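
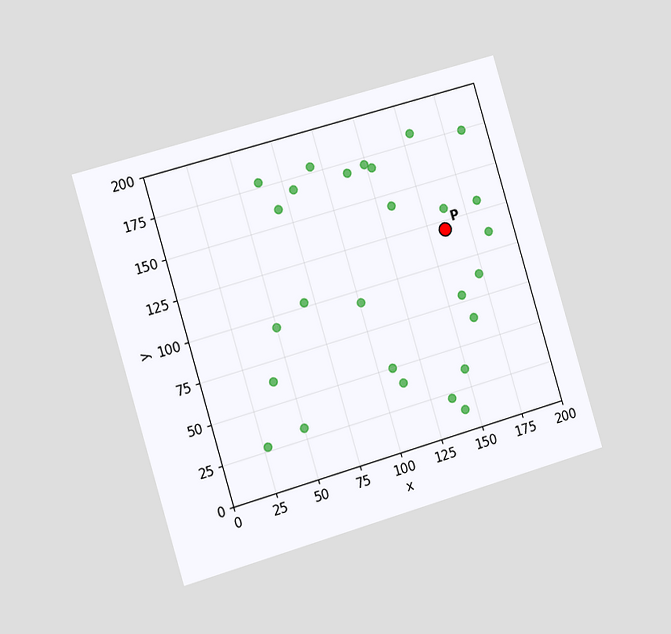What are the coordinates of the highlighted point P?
(160, 120)

The chart is tilted about 16° counter-clockwise and viewed slightly from the left. Following the gridlines from P to each axis, P sits at (160, 120).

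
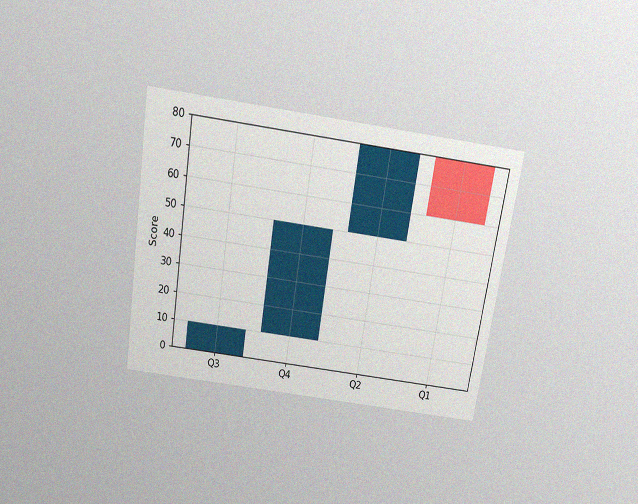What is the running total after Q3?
The chart is tilted about 9° clockwise and viewed slightly from above, with some photo noise. After Q3 the running total reaches 10.

10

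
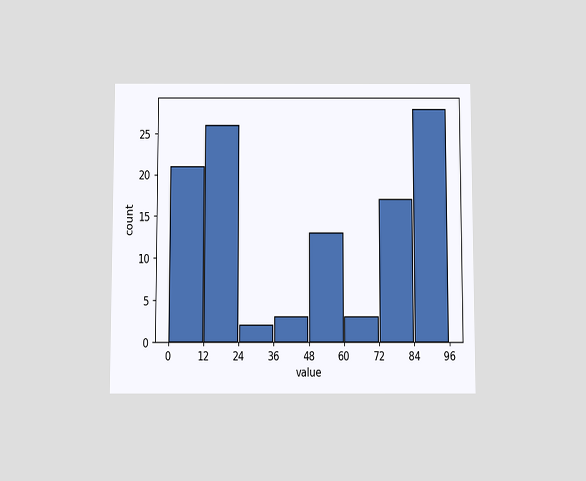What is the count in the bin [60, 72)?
The chart is viewed slightly from below. The [60, 72) bin has height 3.

3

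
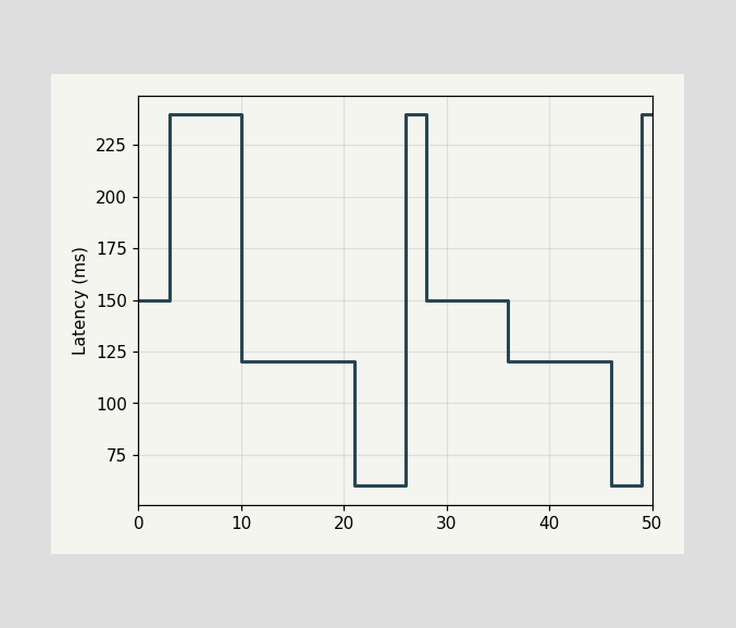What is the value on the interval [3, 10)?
240ms

On [3, 10) the step sits at 240ms.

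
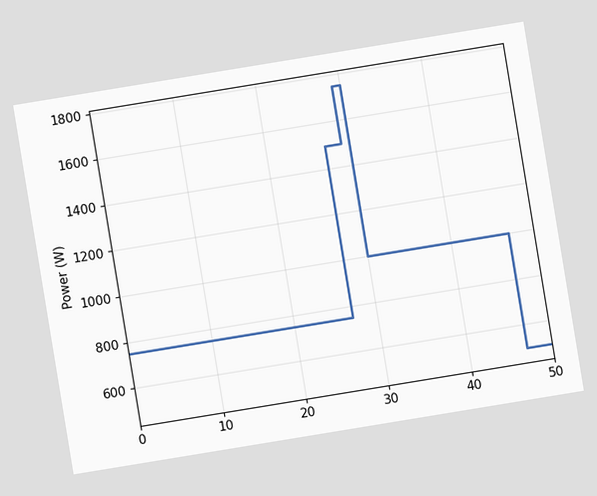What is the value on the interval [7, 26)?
The chart is tilted about 9° counter-clockwise. On [7, 26) the step sits at 750W.

750W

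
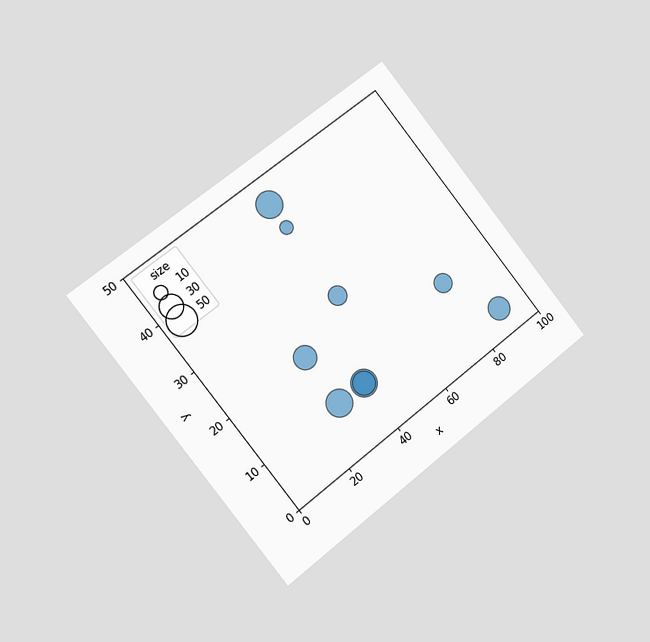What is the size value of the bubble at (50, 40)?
10

The chart is tilted about 38° counter-clockwise and viewed slightly from the left. Matching the bubble at (50, 40) against the size legend gives 10.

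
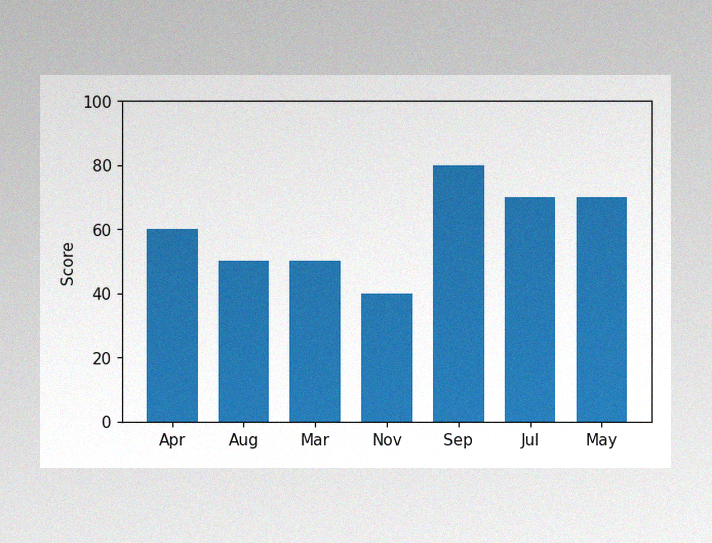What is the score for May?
The image has some photo noise and uneven lighting. Reading along the chart's y-axis, the May bar reaches 70.

70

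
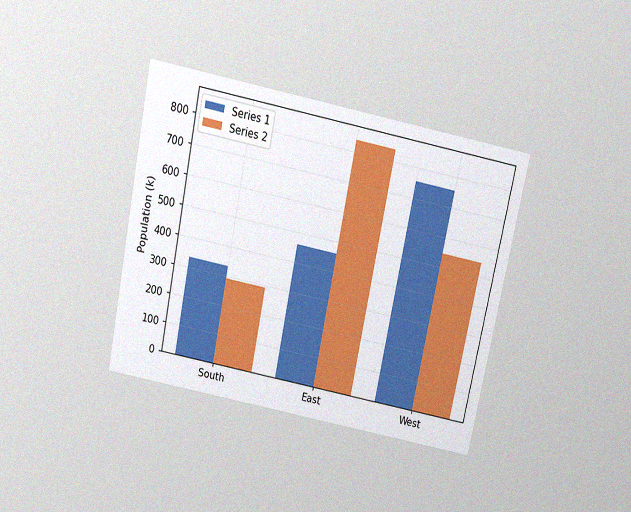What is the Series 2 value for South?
The chart is tilted about 12° clockwise and viewed slightly from above, with some photo noise. The Series 2 bar at South reaches 294k on the y-axis.

294k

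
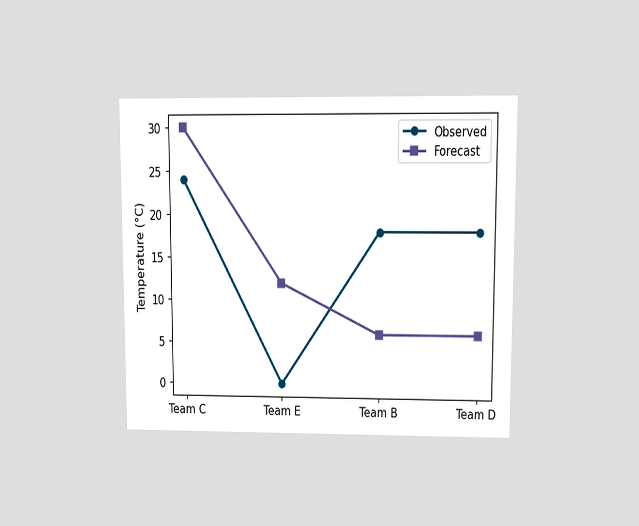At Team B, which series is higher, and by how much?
Observed, by 12°C

The chart is viewed at a slight angle. At Team B, Observed sits above the other line by 12°C.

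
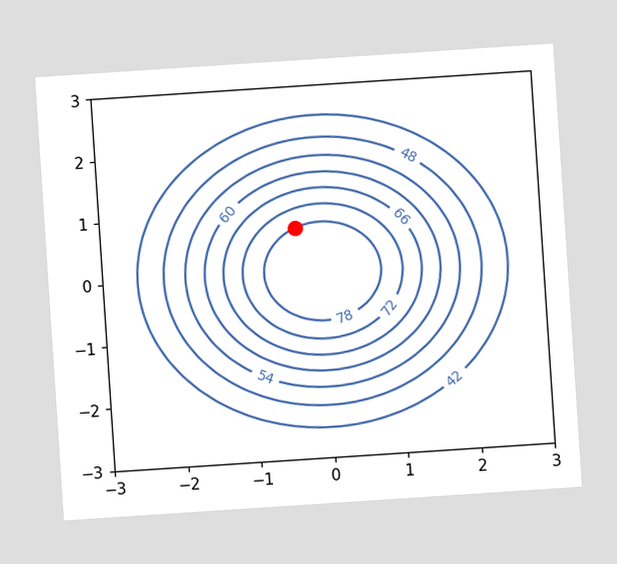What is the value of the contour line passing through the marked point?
78

The chart is tilted about 4° counter-clockwise. The marked point sits on the contour labelled 78.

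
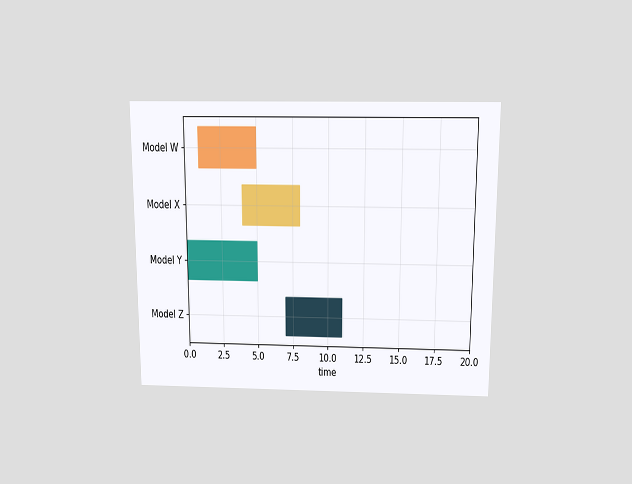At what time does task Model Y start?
0

The chart is viewed slightly from above. The Model Y bar begins at t=0.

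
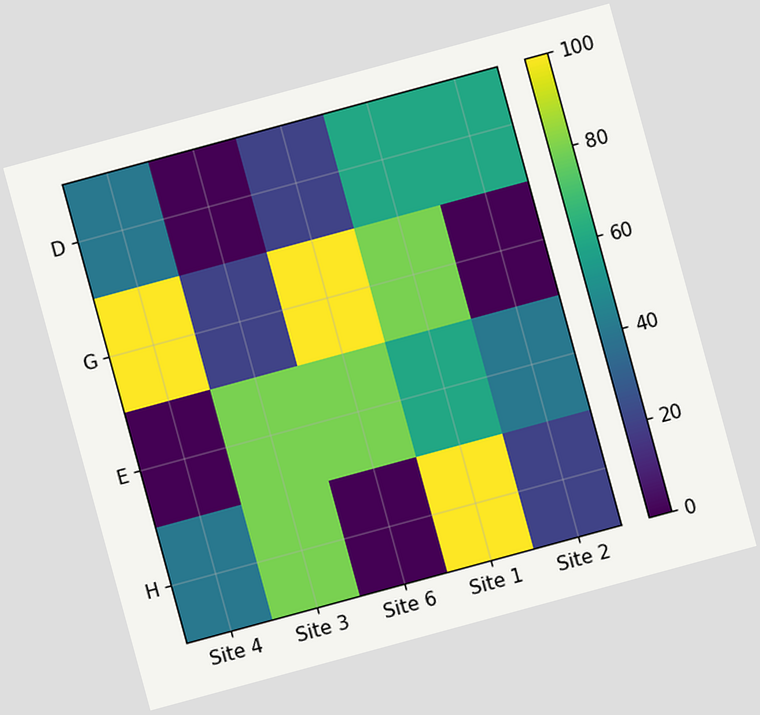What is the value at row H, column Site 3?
80

The chart is tilted about 15° counter-clockwise. Matching cell (H, Site 3) against the colorbar gives 80.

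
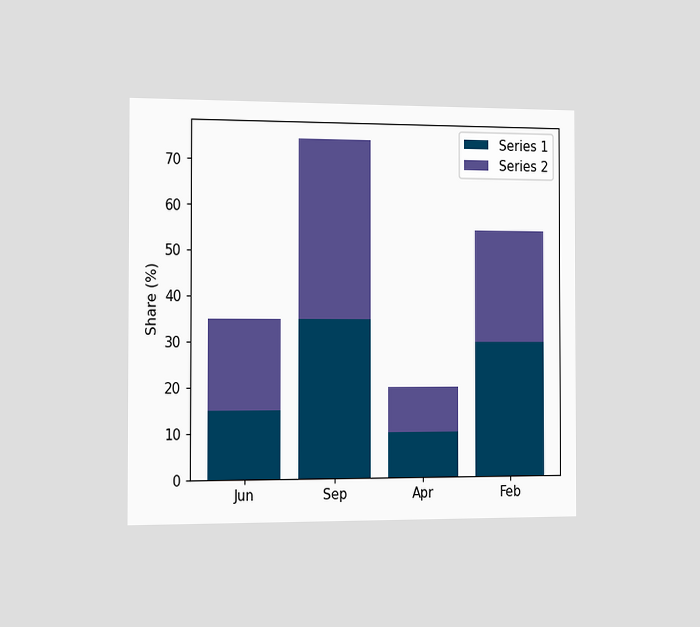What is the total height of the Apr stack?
The chart is viewed slightly from the left. The Apr stack's top reaches 20% on the y-axis.

20%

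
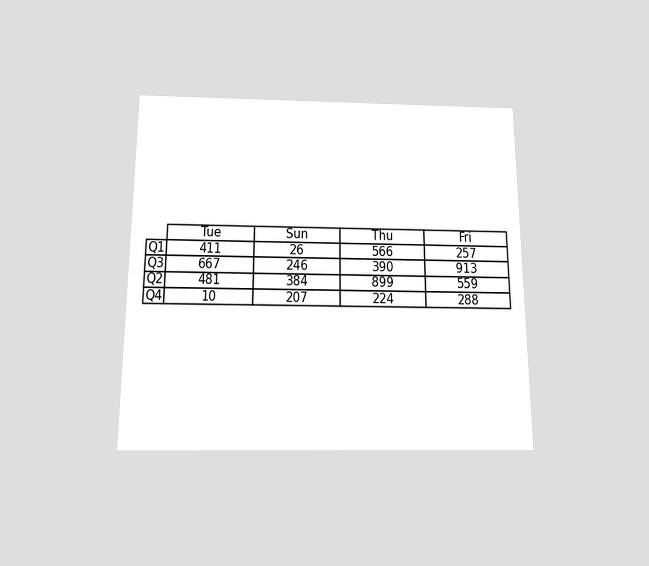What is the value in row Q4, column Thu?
224

The chart is viewed slightly from below. The (Q4, Thu) cell reads 224.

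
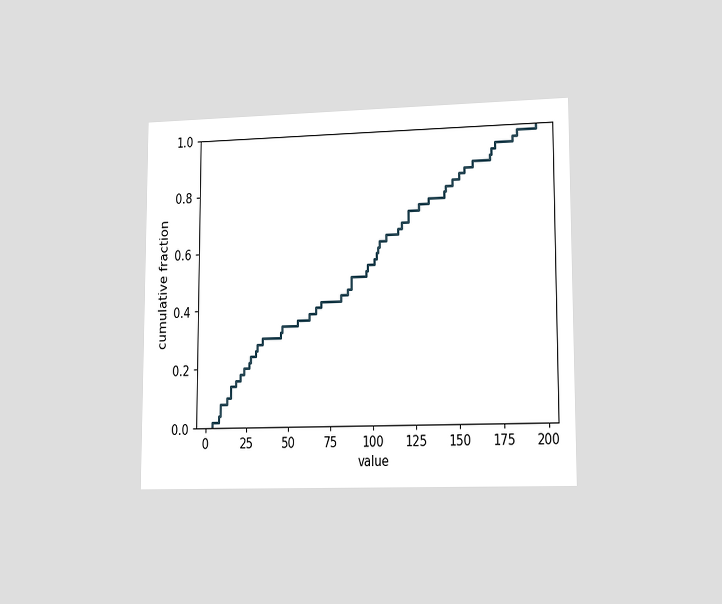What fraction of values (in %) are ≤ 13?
10%

The chart is viewed slightly from the right. At x=13 the ECDF step is at 10%.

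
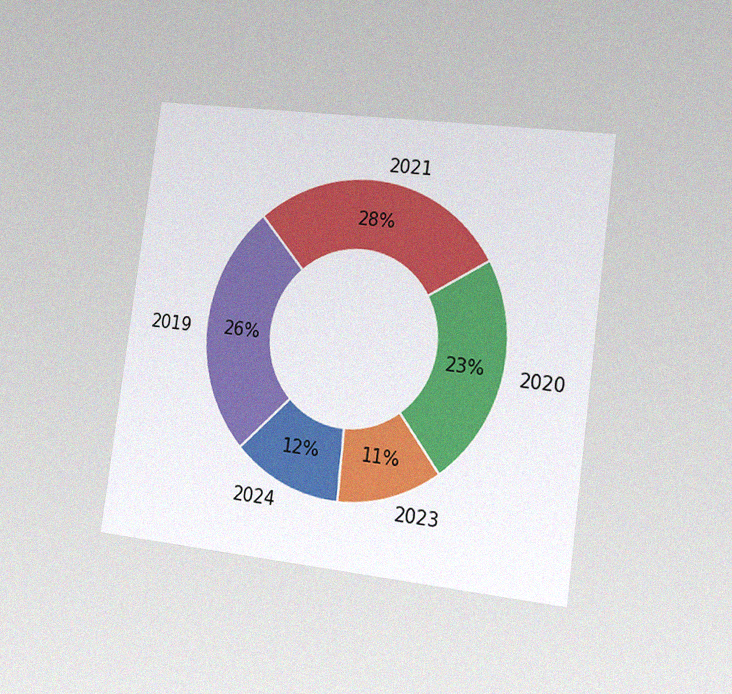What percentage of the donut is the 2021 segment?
28%

The chart is tilted about 8° clockwise and viewed slightly from the right, with some photo noise. The 2021 segment takes up 28% of the ring.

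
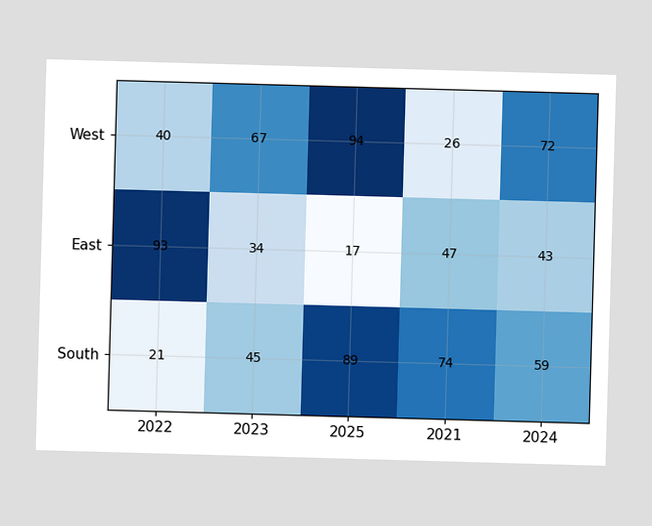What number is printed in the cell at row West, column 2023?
The (West, 2023) cell reads 67.

67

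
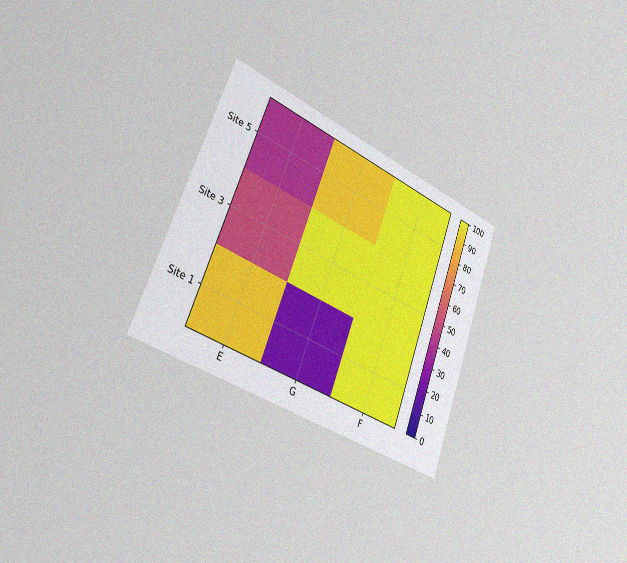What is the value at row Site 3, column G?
The chart is tilted about 21° clockwise and viewed slightly from the left, with some photo noise. Matching cell (Site 3, G) against the colorbar gives 100.

100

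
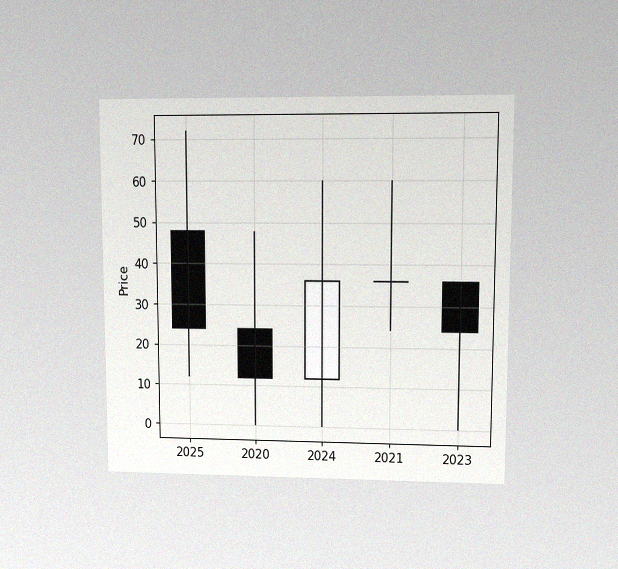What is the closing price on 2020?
The chart is viewed at a slight angle, with some photo noise. The 2020 candle closes at 12.

12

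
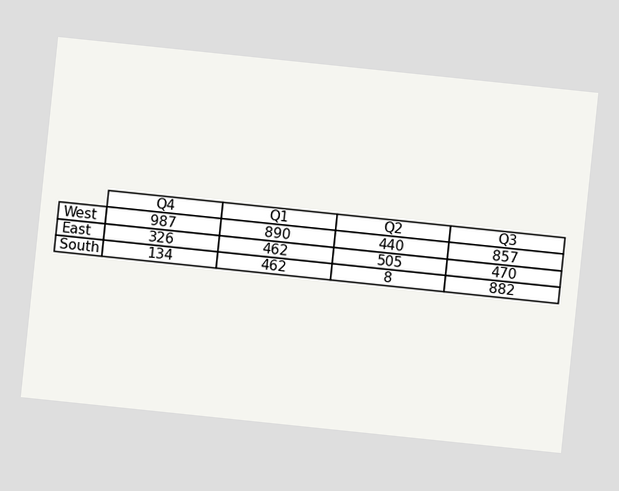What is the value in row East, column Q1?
The chart is tilted about 6° clockwise. The (East, Q1) cell reads 462.

462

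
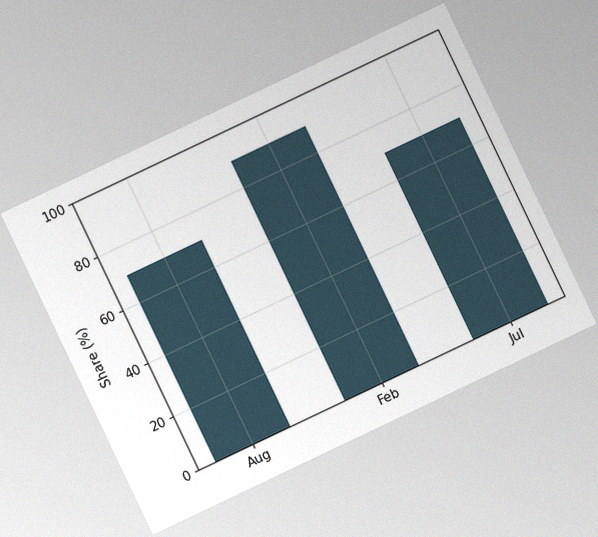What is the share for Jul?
The chart is tilted about 25° counter-clockwise, with some photo noise. Reading along the chart's y-axis, the Jul bar reaches 70%.

70%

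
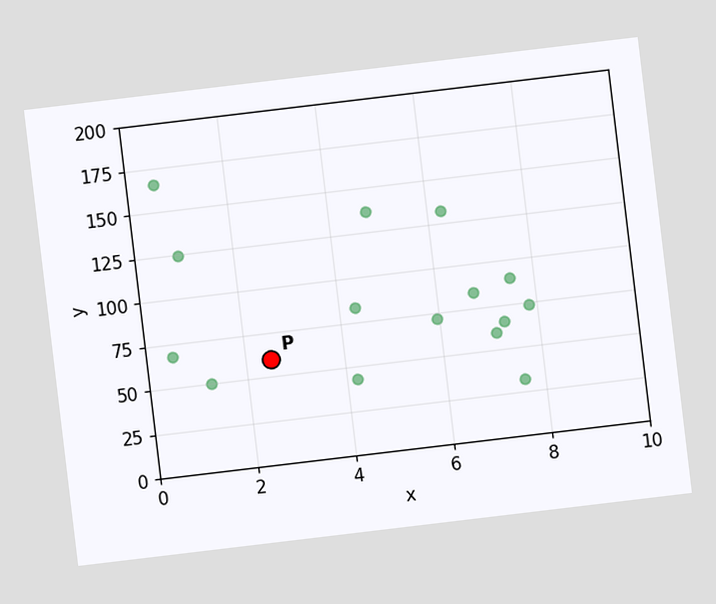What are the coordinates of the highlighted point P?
The chart is tilted about 7° counter-clockwise. Following the gridlines from P to each axis, P sits at (2.5, 60).

(2.5, 60)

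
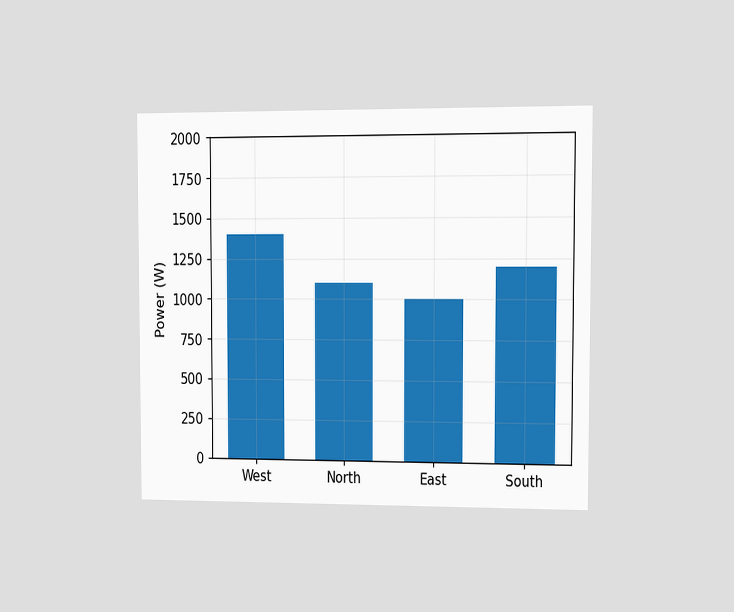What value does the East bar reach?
The chart is viewed at a slight angle. Reading along the chart's y-axis, the East bar reaches 1000W.

1000W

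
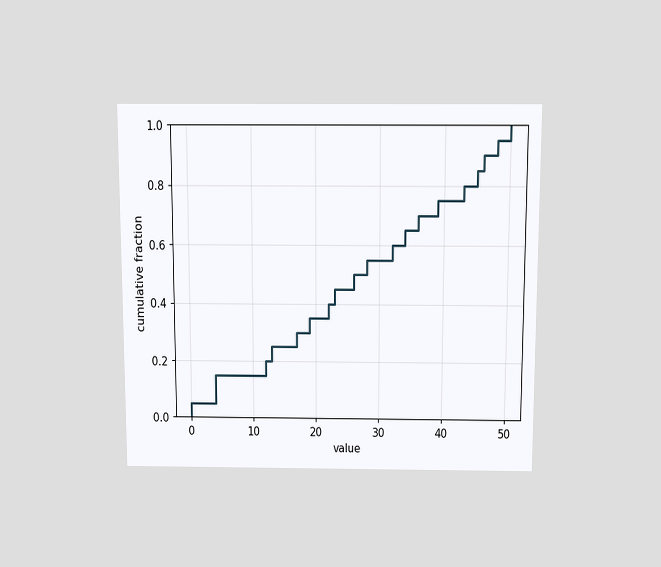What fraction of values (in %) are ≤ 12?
The chart is viewed slightly from above. At x=12 the ECDF step is at 20%.

20%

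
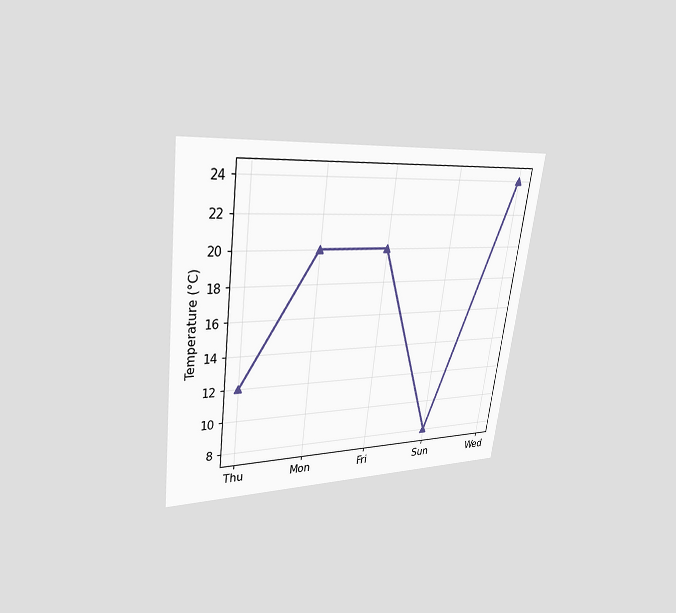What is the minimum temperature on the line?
8°C

The chart is tilted about 7° clockwise and viewed at a slight angle. The lowest point is at Sun, and reading across to the y-axis gives 8°C.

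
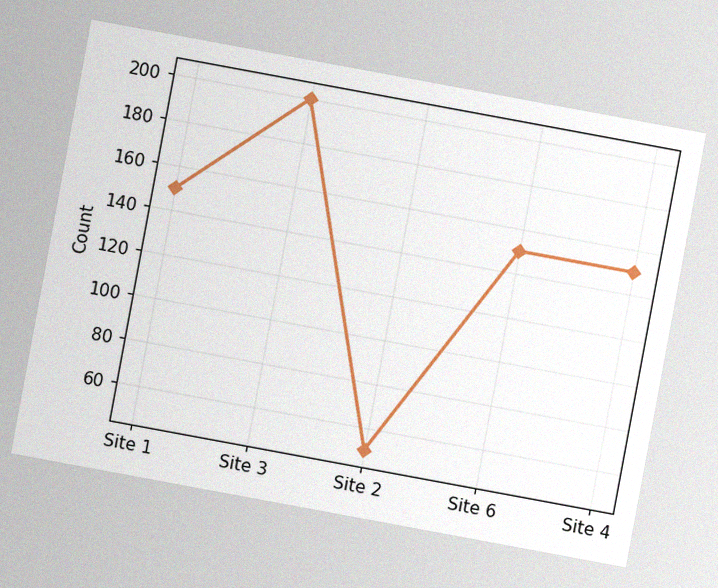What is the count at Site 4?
150

The chart is tilted about 11° clockwise, with some photo noise. At Site 4, the line is at 150.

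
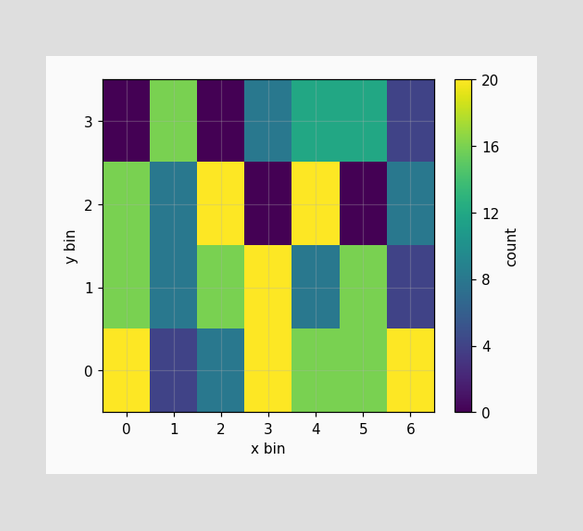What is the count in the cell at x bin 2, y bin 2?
20

Matching the cell (2, 2) against the colorbar gives 20.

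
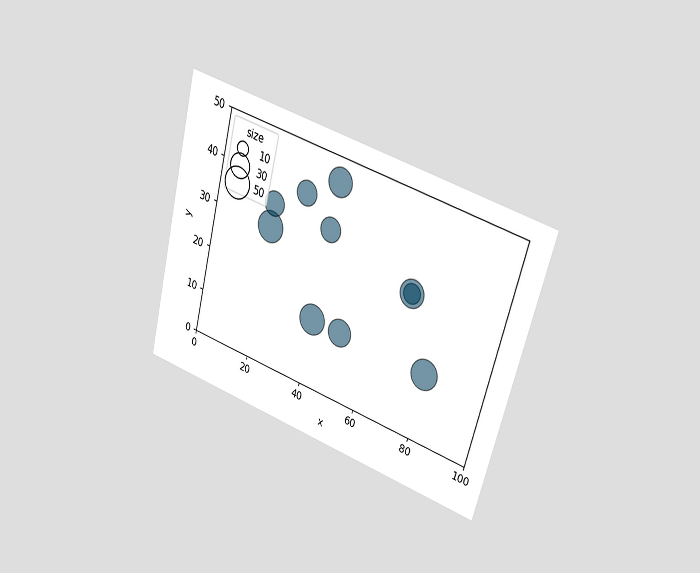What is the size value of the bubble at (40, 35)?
The chart is tilted about 15° clockwise and viewed at a slight angle. Matching the bubble at (40, 35) against the size legend gives 30.

30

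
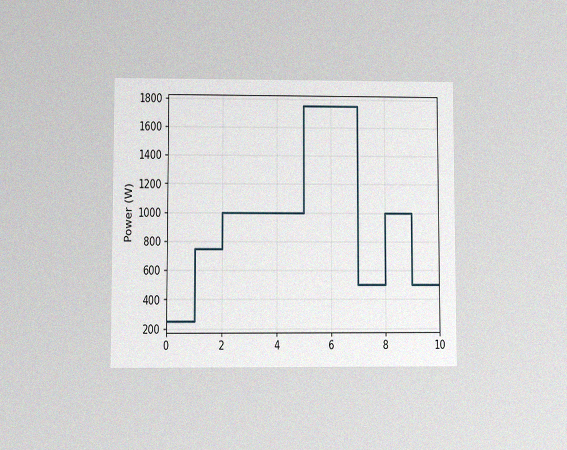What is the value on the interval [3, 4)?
1000W

The chart is viewed at a slight angle, with some photo noise. On [3, 4) the step sits at 1000W.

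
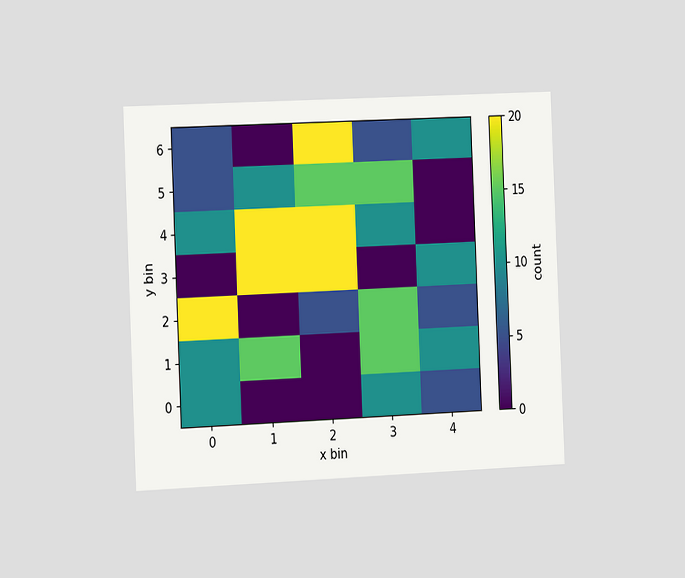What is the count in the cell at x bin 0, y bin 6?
5

The chart is tilted about 2° counter-clockwise and viewed slightly from the left. Matching the cell (0, 6) against the colorbar gives 5.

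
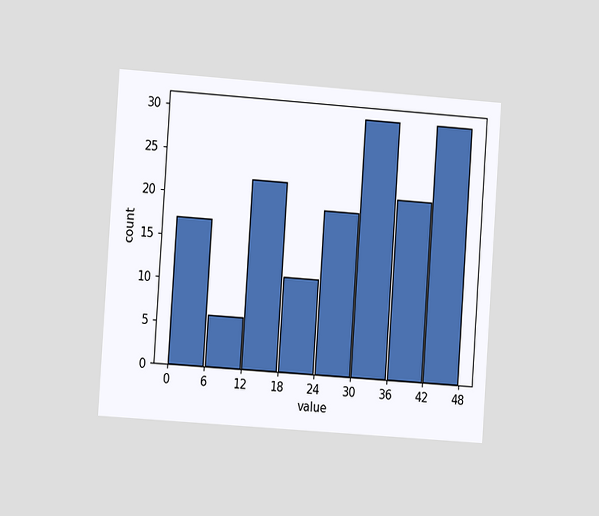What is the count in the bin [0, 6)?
The chart is tilted about 4° clockwise and viewed at a slight angle. The [0, 6) bin has height 17.

17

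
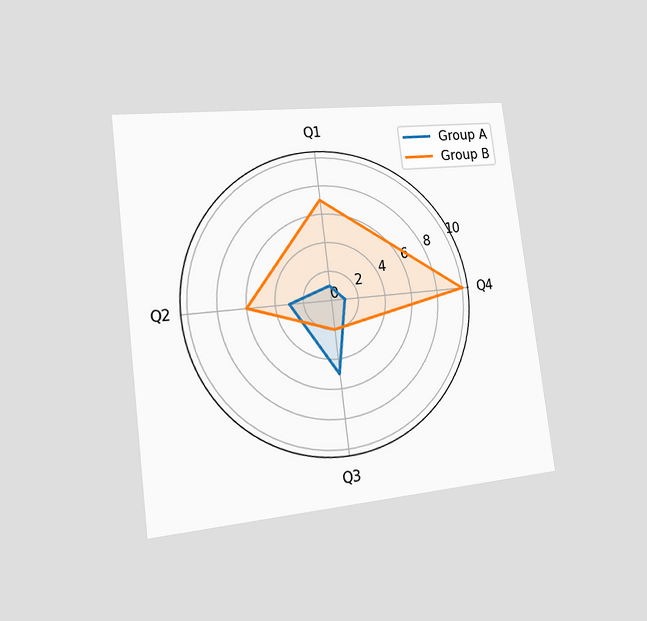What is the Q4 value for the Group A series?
1

The chart is tilted about 7° counter-clockwise and viewed slightly from the left. On the Q4 axis, Group A reaches 1.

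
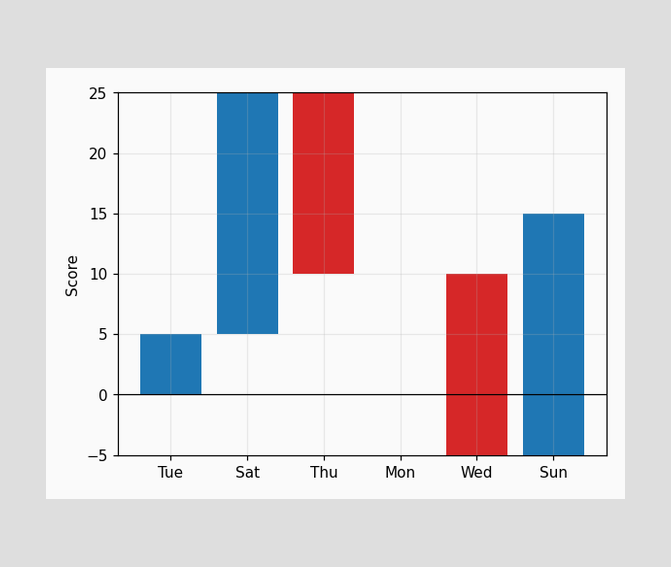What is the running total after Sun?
After Sun the running total reaches 15.

15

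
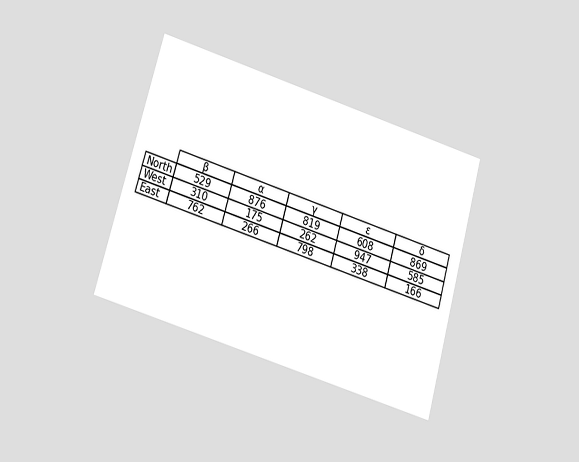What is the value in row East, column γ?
The chart is tilted about 16° clockwise and viewed at a slight angle. The (East, γ) cell reads 798.

798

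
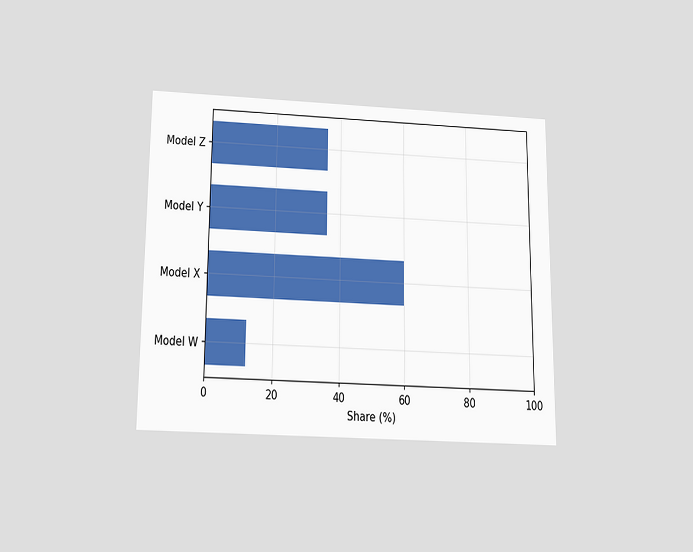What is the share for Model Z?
36%

The chart is viewed slightly from below. Reading along the chart's x-axis, the Model Z bar reaches 36%.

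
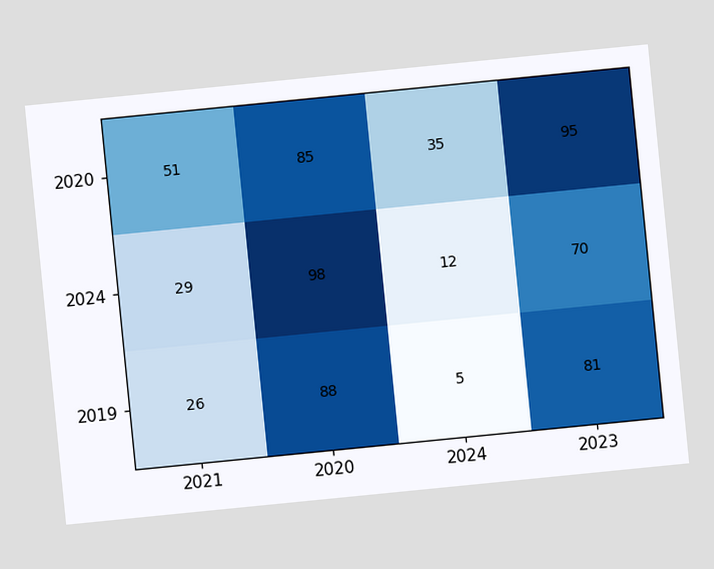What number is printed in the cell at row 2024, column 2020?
98

The chart is tilted about 6° counter-clockwise. The (2024, 2020) cell reads 98.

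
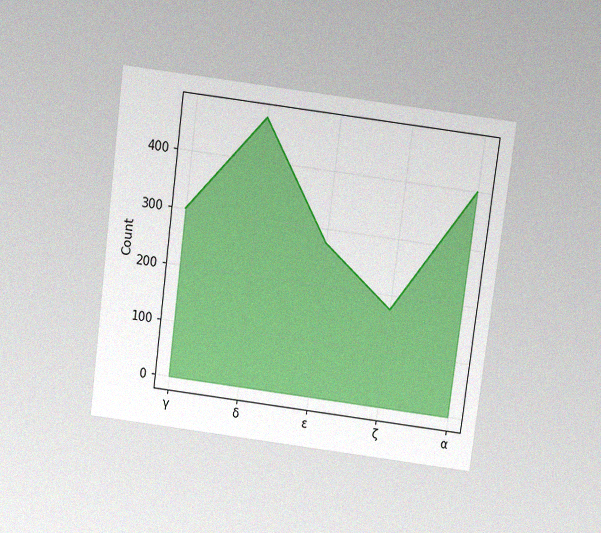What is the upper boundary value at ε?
The chart is tilted about 7° clockwise and viewed slightly from above, with some photo noise. At ε the upper boundary is at 275.

275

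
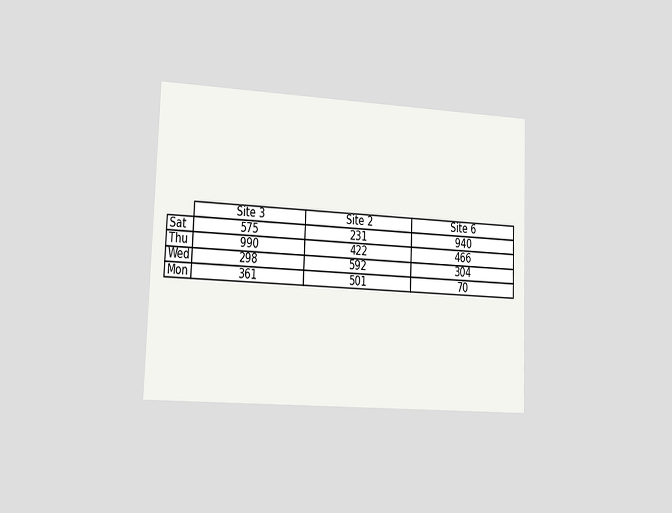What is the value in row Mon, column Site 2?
The chart is tilted about 2° clockwise and viewed slightly from the left. The (Mon, Site 2) cell reads 501.

501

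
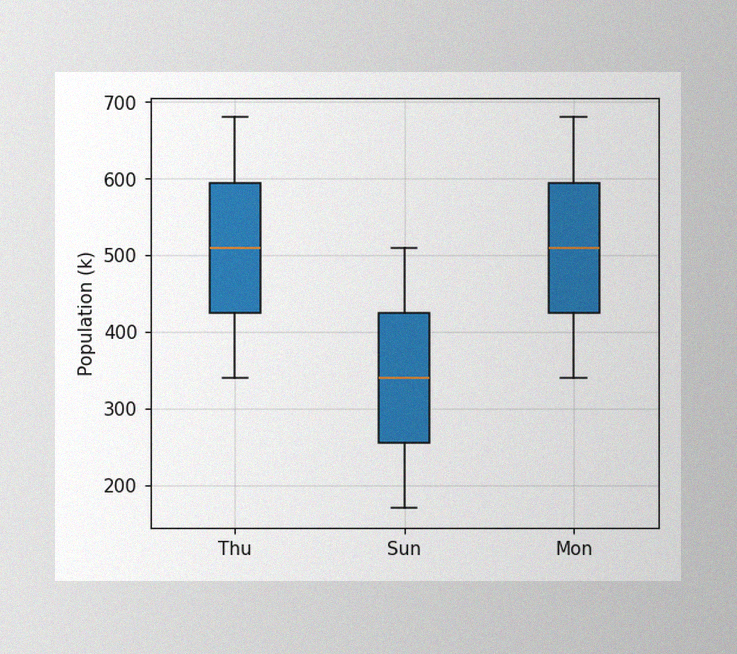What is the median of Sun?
The image has some photo noise and uneven lighting. The median line in the Sun box sits at 340k.

340k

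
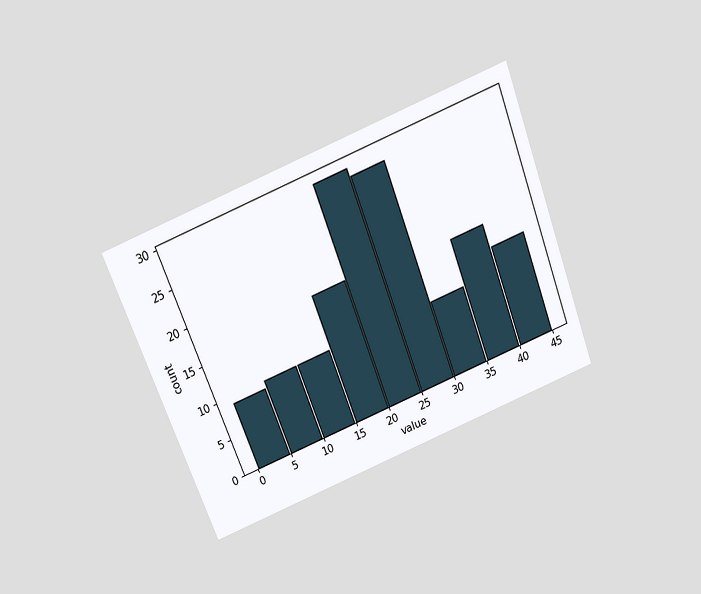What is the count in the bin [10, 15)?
10

The chart is tilted about 21° counter-clockwise and viewed slightly from above. The [10, 15) bin has height 10.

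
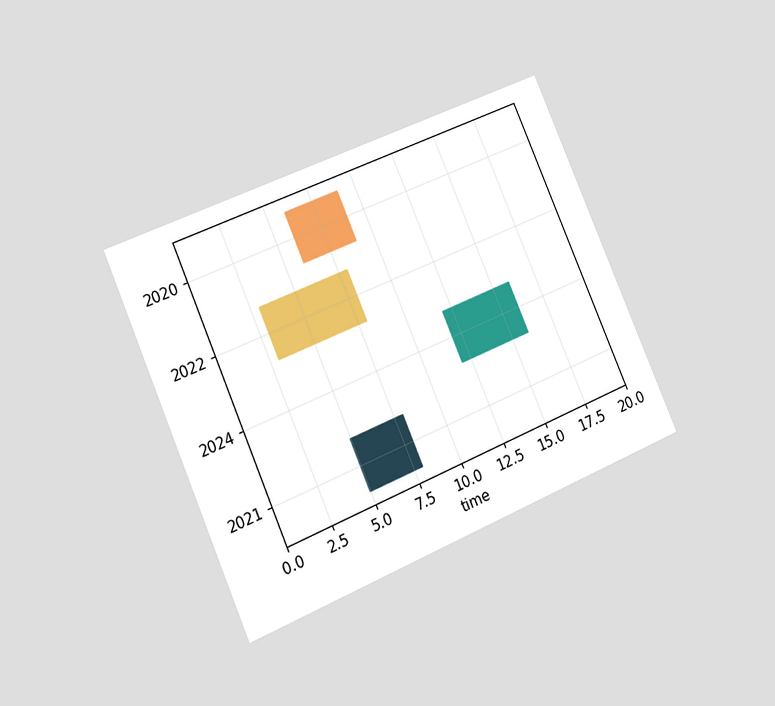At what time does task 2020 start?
The chart is tilted about 23° counter-clockwise and viewed slightly from the left. The 2020 bar begins at t=6.

6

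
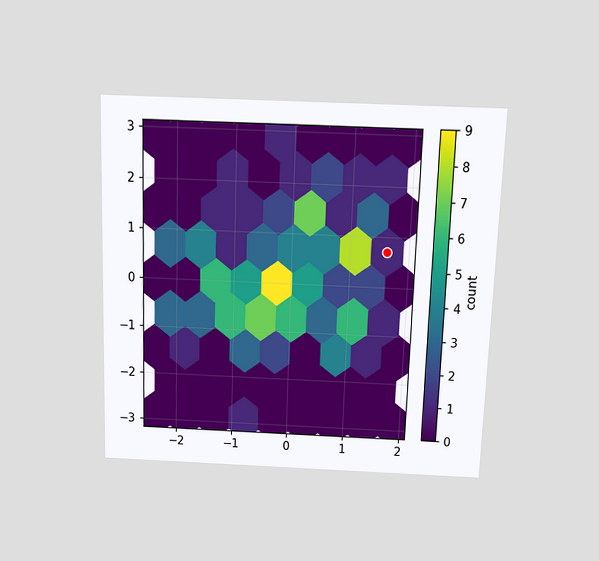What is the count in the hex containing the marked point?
The chart is viewed slightly from above. The marked hex reads 1 on the colorbar.

1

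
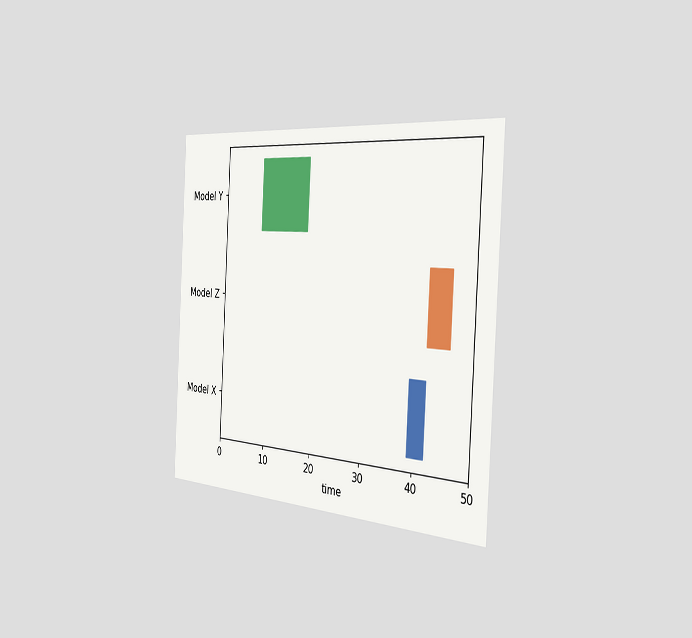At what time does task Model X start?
39

The chart is tilted about 3° clockwise and viewed slightly from the right. The Model X bar begins at t=39.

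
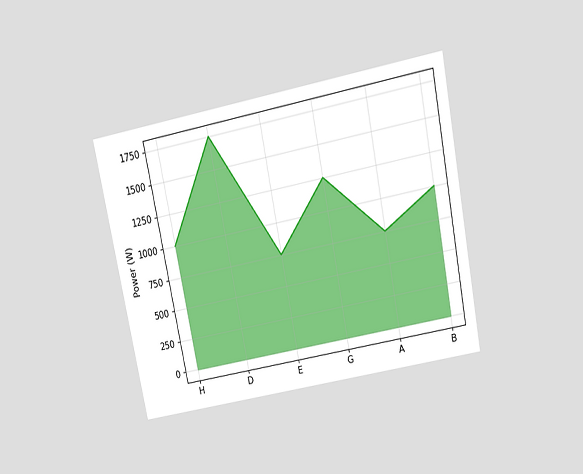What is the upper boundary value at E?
The chart is tilted about 11° counter-clockwise and viewed slightly from above. At E the upper boundary is at 750W.

750W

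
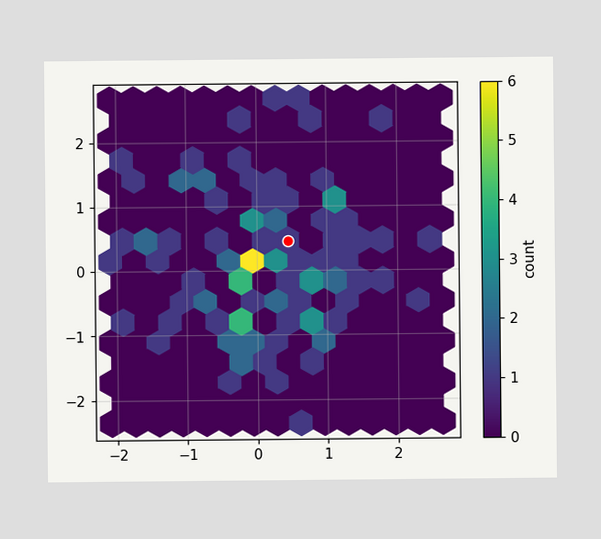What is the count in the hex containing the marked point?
1

The marked hex reads 1 on the colorbar.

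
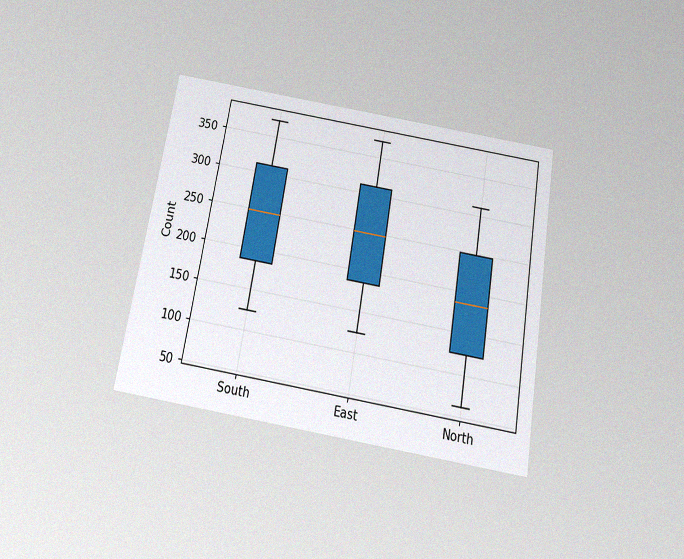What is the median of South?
The chart is tilted about 10° clockwise and viewed slightly from below, with some photo noise. The median line in the South box sits at 248.

248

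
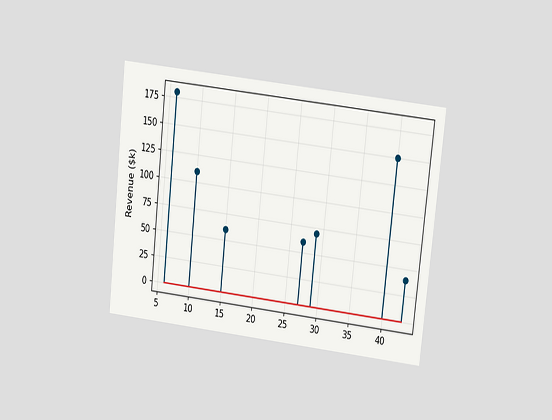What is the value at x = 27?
The chart is tilted about 6° clockwise and viewed at a slight angle. The stem at x=27 reaches $60k.

$60k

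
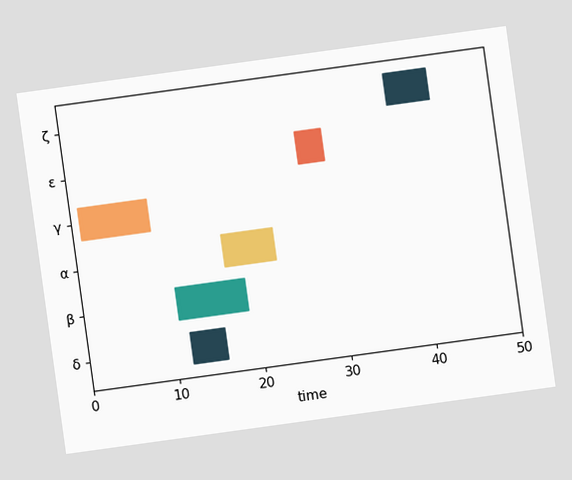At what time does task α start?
17

The chart is tilted about 8° counter-clockwise. The α bar begins at t=17.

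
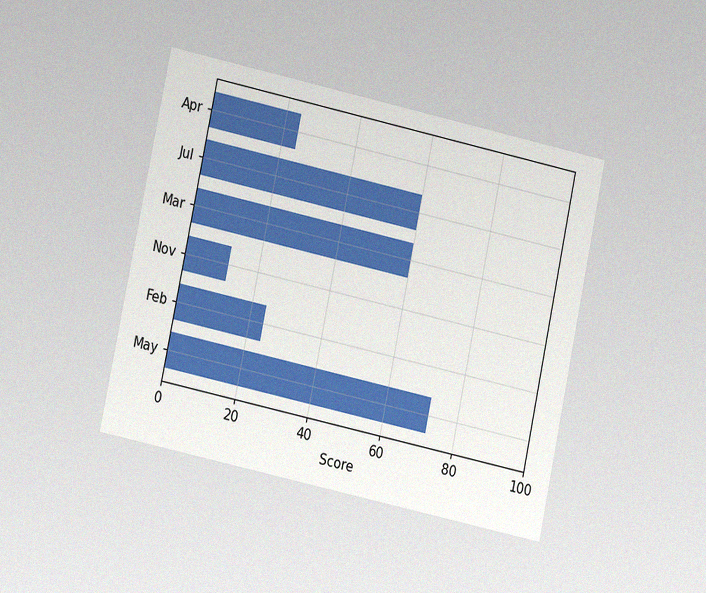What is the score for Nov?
12

The chart is tilted about 12° clockwise and viewed at a slight angle, with some photo noise. Reading along the chart's x-axis, the Nov bar reaches 12.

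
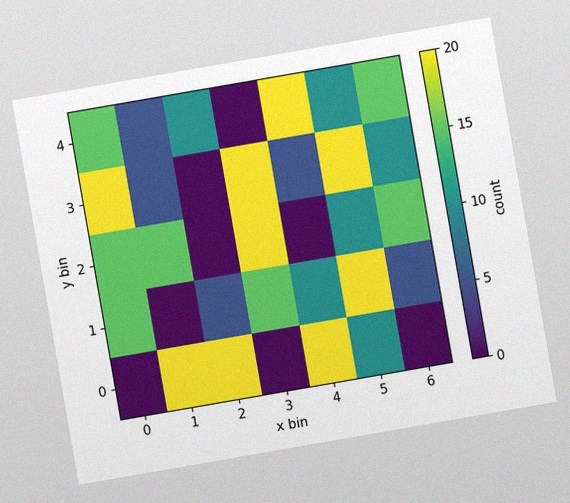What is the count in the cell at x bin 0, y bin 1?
The chart is tilted about 10° counter-clockwise, with some photo noise. Matching the cell (0, 1) against the colorbar gives 15.

15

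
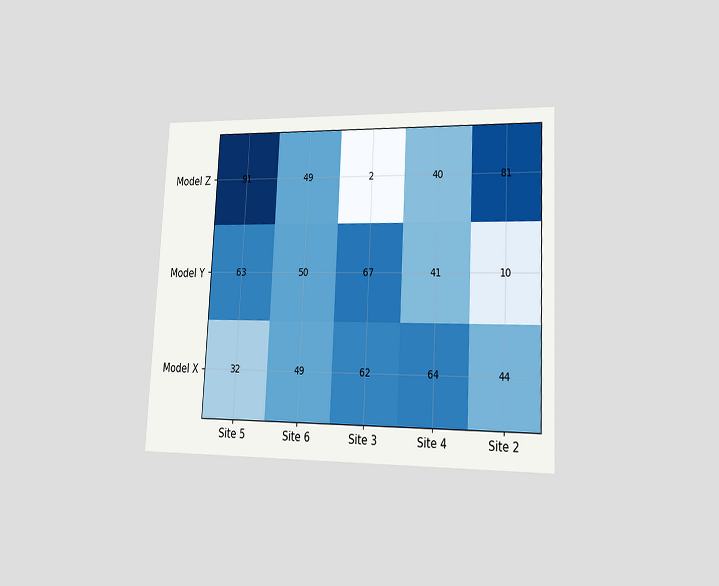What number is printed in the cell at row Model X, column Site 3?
62

The chart is tilted about 3° clockwise and viewed slightly from the right. The (Model X, Site 3) cell reads 62.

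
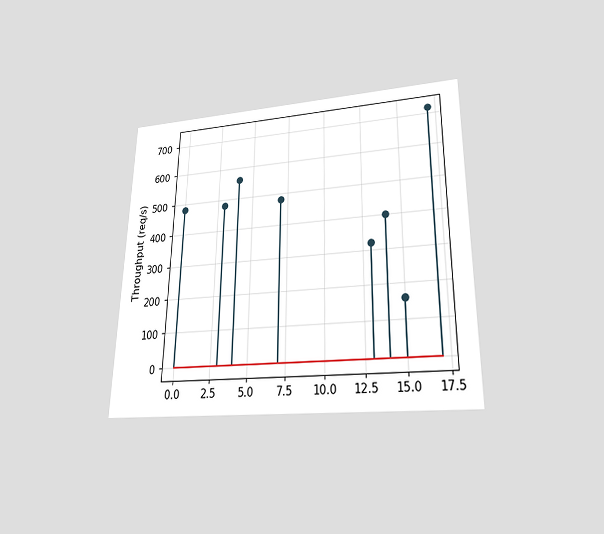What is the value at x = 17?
720req/s

The chart is viewed slightly from below. The stem at x=17 reaches 720req/s.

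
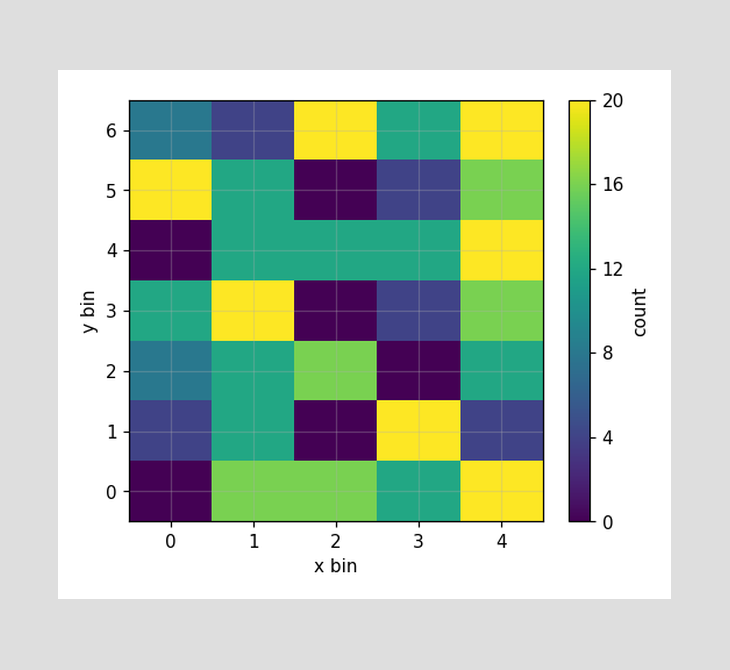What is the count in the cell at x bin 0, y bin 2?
Matching the cell (0, 2) against the colorbar gives 8.

8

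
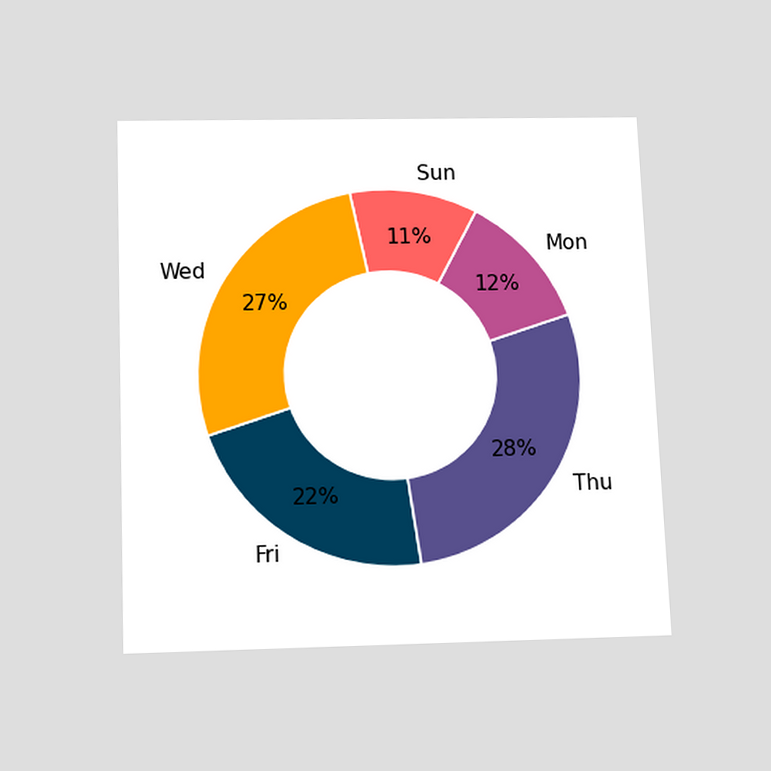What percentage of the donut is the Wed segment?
The chart is tilted about 2° counter-clockwise and viewed slightly from below. The Wed segment takes up 27% of the ring.

27%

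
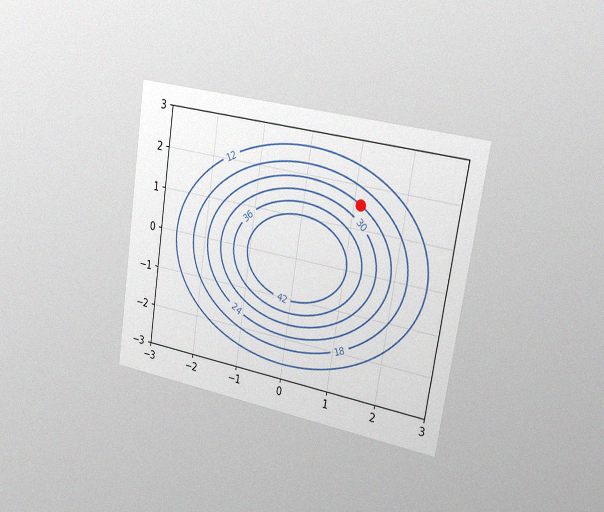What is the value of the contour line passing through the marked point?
24

The chart is tilted about 9° clockwise and viewed slightly from the right, with some photo noise. The marked point sits on the contour labelled 24.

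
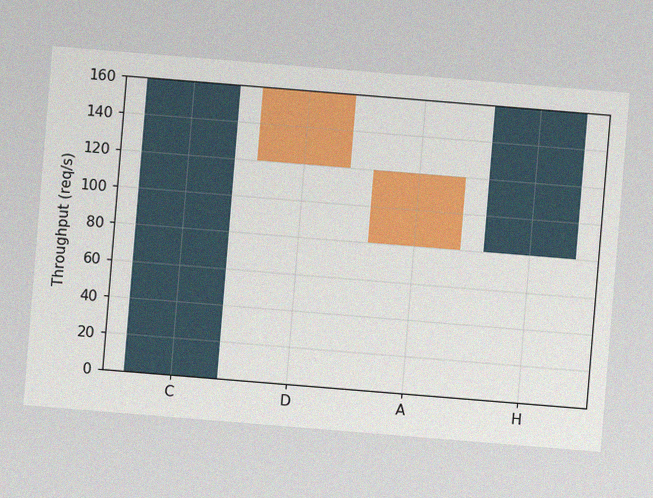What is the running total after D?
The chart is tilted about 5° clockwise, with some photo noise. After D the running total reaches 120req/s.

120req/s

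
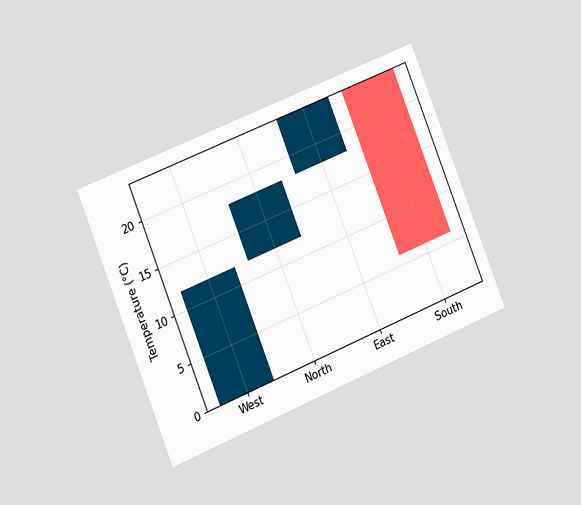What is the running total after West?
12°C

The chart is tilted about 22° counter-clockwise and viewed slightly from the left. After West the running total reaches 12°C.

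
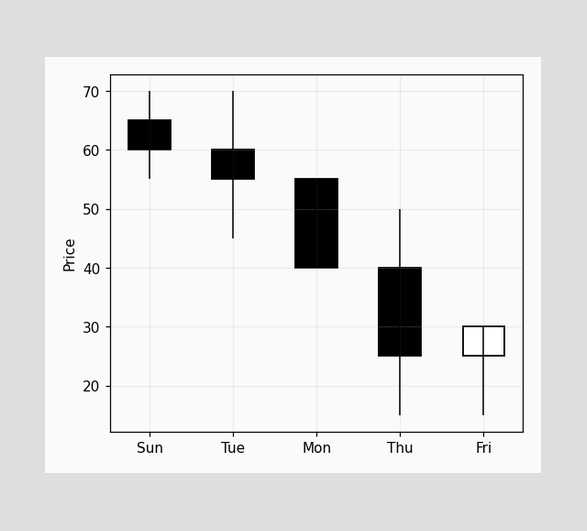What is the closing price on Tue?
The Tue candle closes at 55.

55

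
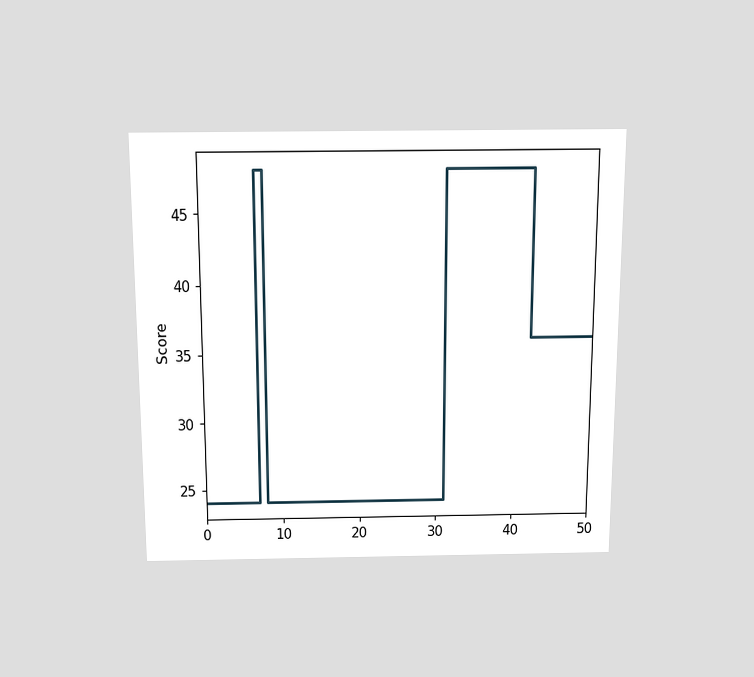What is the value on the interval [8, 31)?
The chart is viewed slightly from above. On [8, 31) the step sits at 24.

24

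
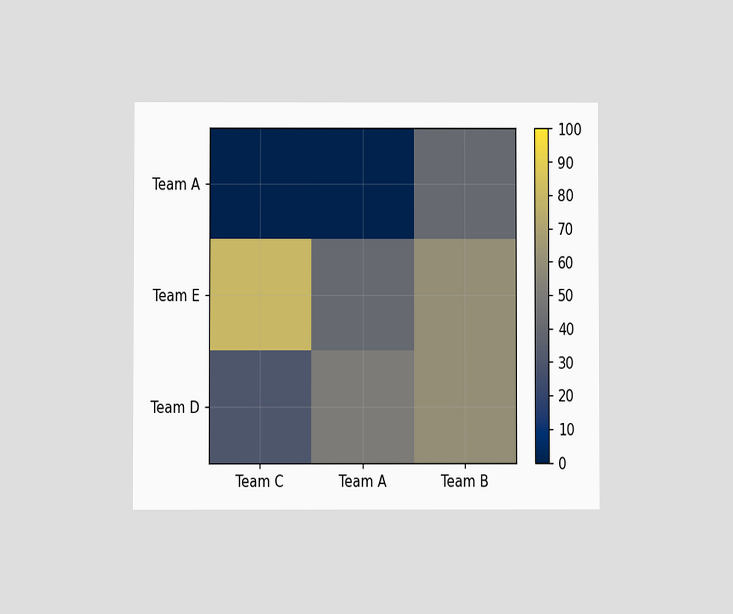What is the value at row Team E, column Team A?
The chart is viewed at a slight angle. Matching cell (Team E, Team A) against the colorbar gives 40.

40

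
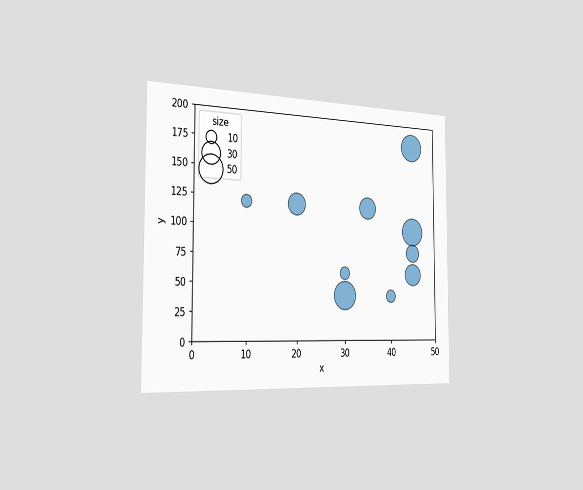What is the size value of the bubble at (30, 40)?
50

The chart is viewed slightly from the left. Matching the bubble at (30, 40) against the size legend gives 50.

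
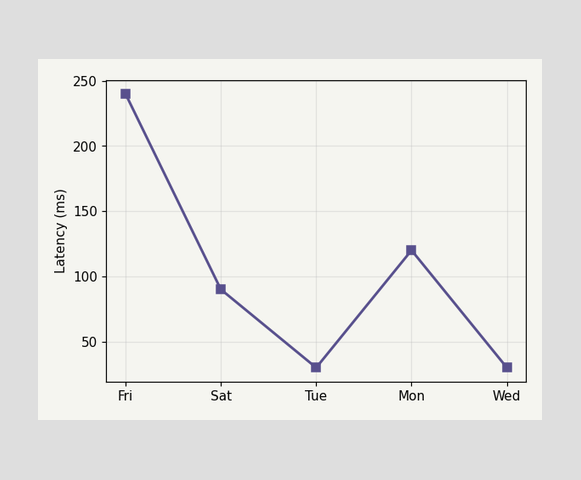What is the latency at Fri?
At Fri, the line is at 240ms.

240ms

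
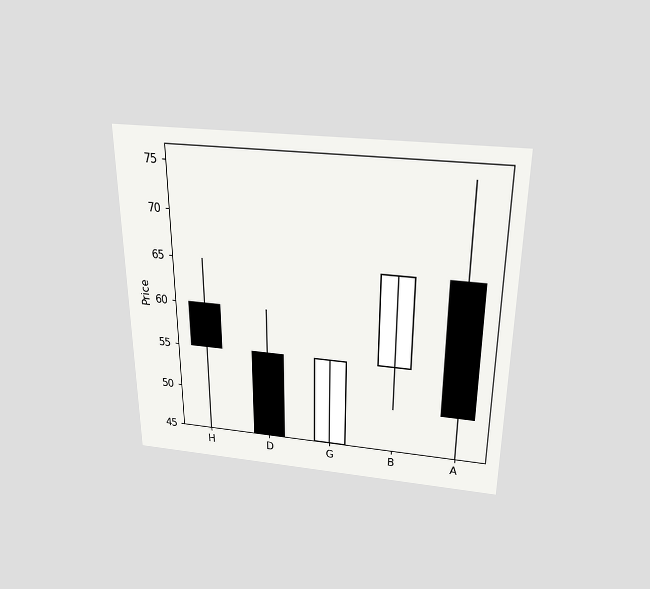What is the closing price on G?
55

The chart is viewed slightly from above. The G candle closes at 55.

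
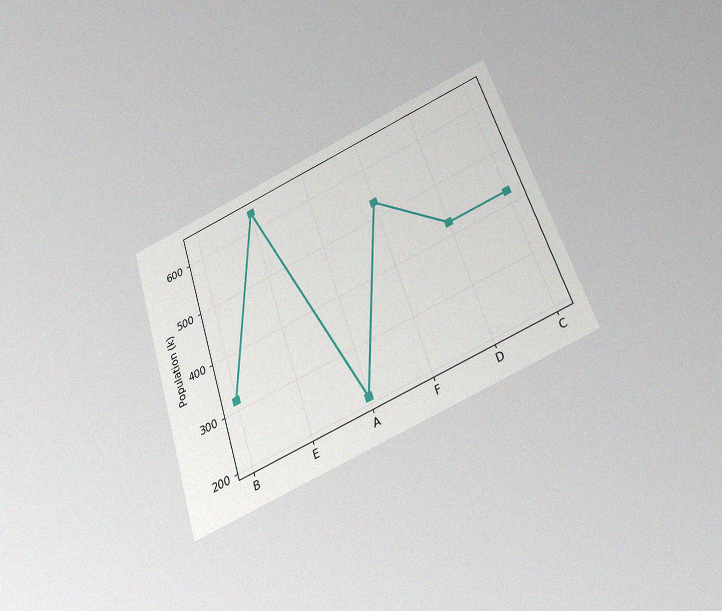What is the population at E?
636k

The chart is tilted about 18° counter-clockwise and viewed slightly from below, with some photo noise. At E, the line is at 636k.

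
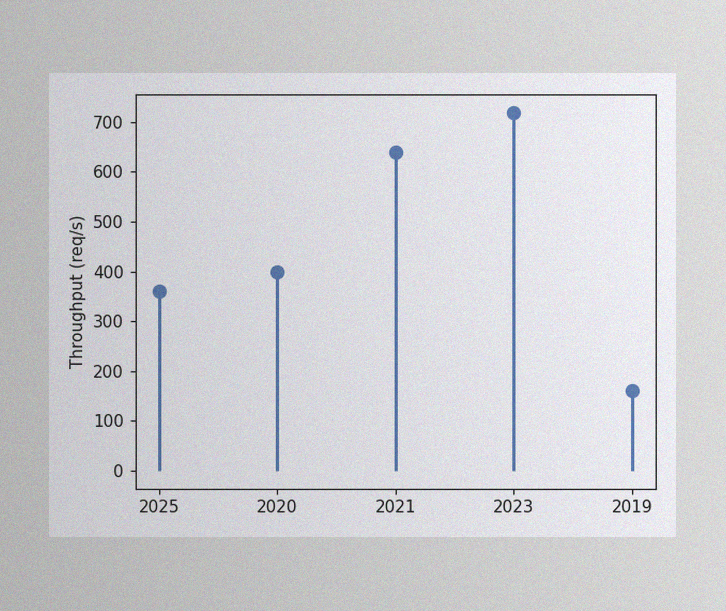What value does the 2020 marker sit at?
The image has some photo noise and uneven lighting. The 2020 marker sits at 400req/s.

400req/s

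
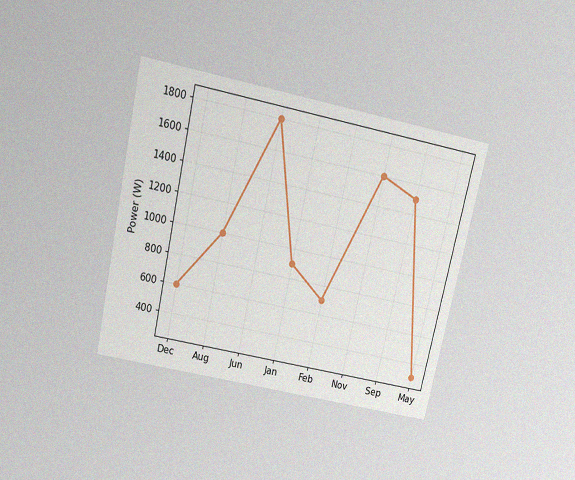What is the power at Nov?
1600W

The chart is tilted about 13° clockwise and viewed slightly from above, with some photo noise. At Nov, the line is at 1600W.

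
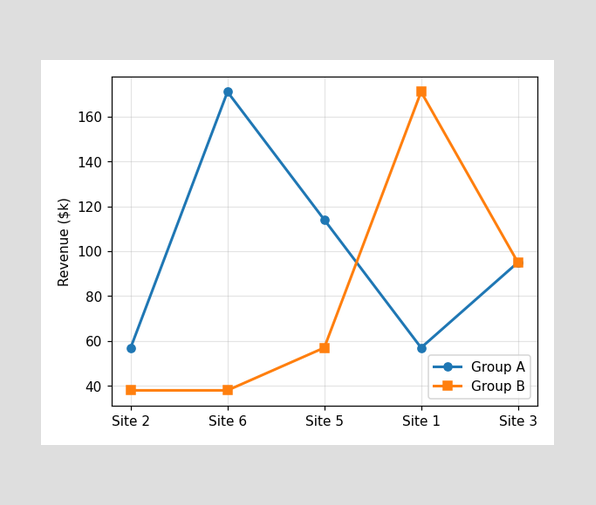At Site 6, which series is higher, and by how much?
Group A, by $133k

At Site 6, Group A sits above the other line by $133k.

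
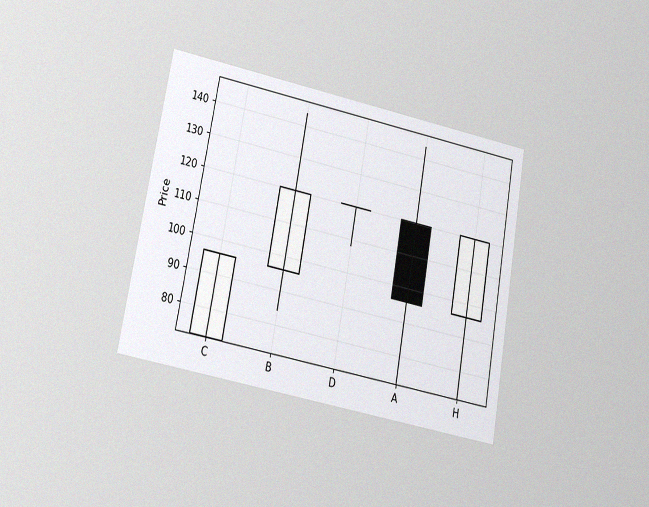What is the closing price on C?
The chart is tilted about 10° clockwise and viewed at a slight angle, with some photo noise. The C candle closes at 96.

96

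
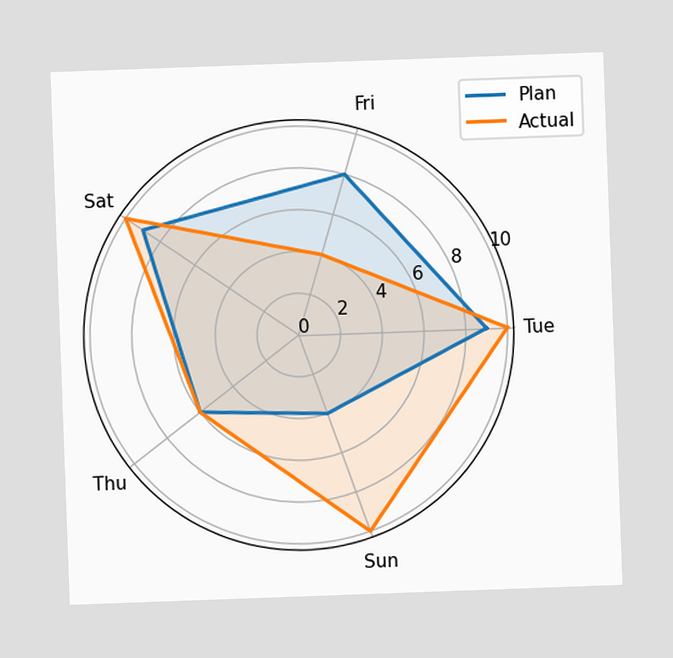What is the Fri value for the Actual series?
4

The chart is tilted about 2° counter-clockwise. On the Fri axis, Actual reaches 4.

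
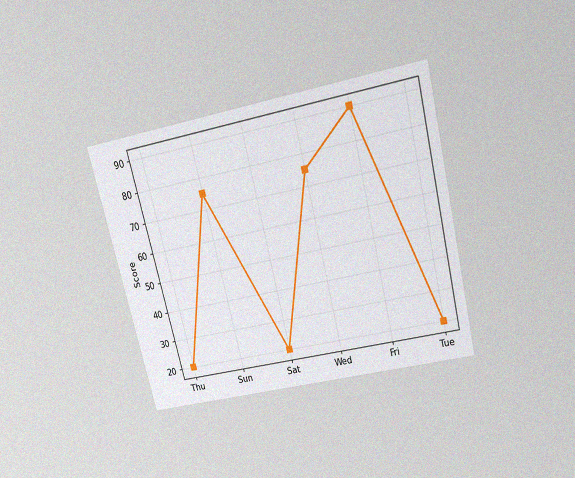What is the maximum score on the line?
The chart is tilted about 14° counter-clockwise and viewed slightly from above, with some photo noise. The highest point is at Fri, and reading across to the y-axis gives 90.

90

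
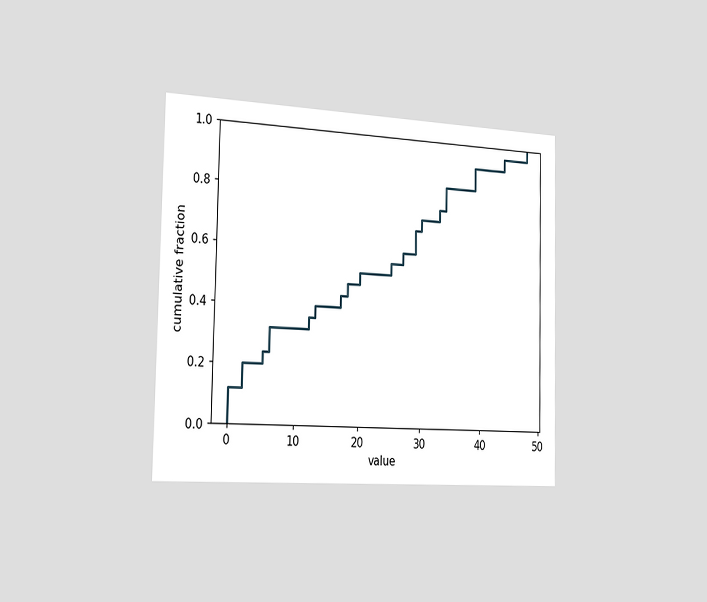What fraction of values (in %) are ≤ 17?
The chart is viewed slightly from the left. At x=17 the ECDF step is at 44%.

44%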